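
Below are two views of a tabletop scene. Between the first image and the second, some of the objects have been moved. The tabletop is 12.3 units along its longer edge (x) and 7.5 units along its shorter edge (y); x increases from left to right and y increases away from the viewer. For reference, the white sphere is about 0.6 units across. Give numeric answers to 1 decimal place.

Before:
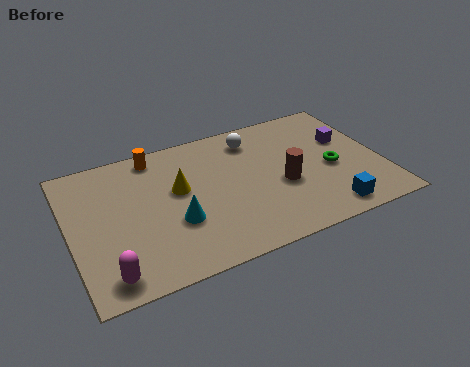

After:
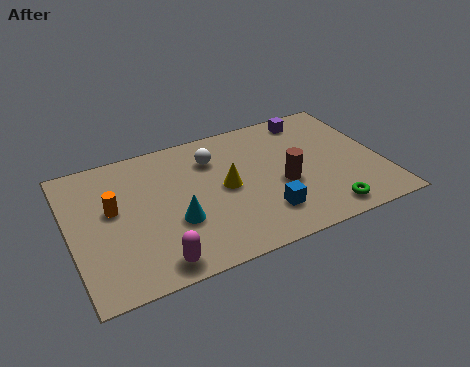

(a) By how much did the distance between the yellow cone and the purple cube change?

-2.1

Before: roughly 6.8 units apart; after: 4.7. That's 2.1 units closer together.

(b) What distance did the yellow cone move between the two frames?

1.9

From (4.3, 4.4) to (6.1, 3.8), the yellow cone covered √(1.8² + 0.6²) ≈ 1.9 units.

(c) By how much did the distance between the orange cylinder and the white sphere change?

+0.4

The distance was about 3.9 in the first image and 4.3 in the second, so they moved 0.4 units further apart.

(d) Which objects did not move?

the brown cylinder and the cyan cone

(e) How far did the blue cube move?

2.5

From (9.8, 1.0) to (7.4, 1.8), the blue cube covered √(2.4² + 0.8²) ≈ 2.5 units.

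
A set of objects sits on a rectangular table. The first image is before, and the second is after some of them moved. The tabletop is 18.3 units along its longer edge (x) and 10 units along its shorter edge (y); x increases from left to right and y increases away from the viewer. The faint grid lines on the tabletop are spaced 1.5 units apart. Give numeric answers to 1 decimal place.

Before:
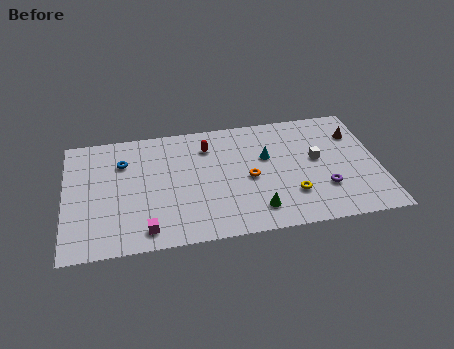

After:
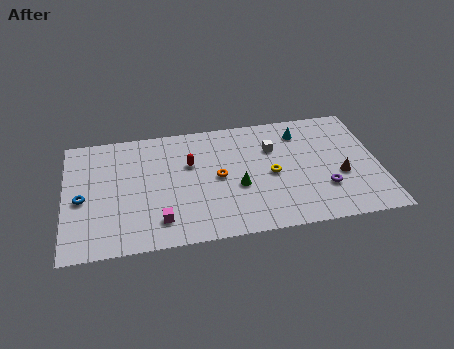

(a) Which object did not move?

the purple torus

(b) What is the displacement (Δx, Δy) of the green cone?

(-1.0, 2.1)

The green cone started near (11.0, 1.9) and ended near (10.0, 4.0).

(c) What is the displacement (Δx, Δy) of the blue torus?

(-2.4, -2.7)

The blue torus was at about (3.4, 7.2) and moved to about (1.0, 4.5).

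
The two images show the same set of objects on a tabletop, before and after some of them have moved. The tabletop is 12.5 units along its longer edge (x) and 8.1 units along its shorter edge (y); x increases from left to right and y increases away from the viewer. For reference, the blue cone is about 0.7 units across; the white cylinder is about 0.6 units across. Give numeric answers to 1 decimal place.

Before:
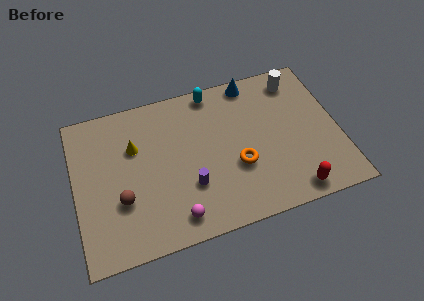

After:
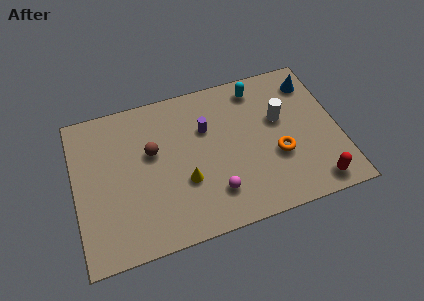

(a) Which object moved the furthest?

the yellow cone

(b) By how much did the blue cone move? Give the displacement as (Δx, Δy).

(2.8, -0.8)

The blue cone was at about (8.7, 7.3) and moved to about (11.5, 6.5).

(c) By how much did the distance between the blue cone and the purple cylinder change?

-0.5

The distance was about 5.8 in the first image and 5.3 in the second, so they moved 0.5 units closer together.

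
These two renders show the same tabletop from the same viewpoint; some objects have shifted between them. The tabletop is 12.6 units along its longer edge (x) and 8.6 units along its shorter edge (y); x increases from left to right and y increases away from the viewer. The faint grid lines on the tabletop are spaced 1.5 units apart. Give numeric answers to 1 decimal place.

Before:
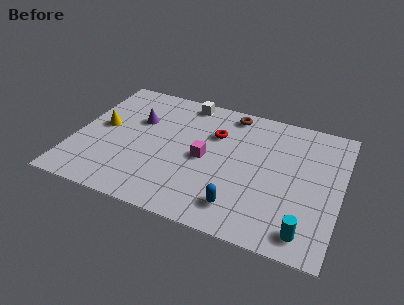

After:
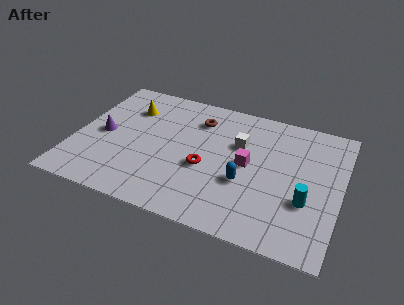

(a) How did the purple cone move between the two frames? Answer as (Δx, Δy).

(-1.5, -1.5)

The purple cone started near (2.8, 5.6) and ended near (1.3, 4.1).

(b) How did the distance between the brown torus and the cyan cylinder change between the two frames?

-1.0

They were about 7.6 units apart before and 6.6 after — 1.0 units closer together.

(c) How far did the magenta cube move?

2.0

The magenta cube was near (6.2, 4.1) before and (8.2, 4.4) after, so it travelled √(2.0² + 0.3²) ≈ 2.0 units.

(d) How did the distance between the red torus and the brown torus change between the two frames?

+1.4

They were about 1.8 units apart before and 3.2 after — 1.4 units further apart.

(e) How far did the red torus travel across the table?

2.4

The red torus was near (6.5, 5.9) before and (6.3, 3.5) after, so it travelled √(0.2² + 2.4²) ≈ 2.4 units.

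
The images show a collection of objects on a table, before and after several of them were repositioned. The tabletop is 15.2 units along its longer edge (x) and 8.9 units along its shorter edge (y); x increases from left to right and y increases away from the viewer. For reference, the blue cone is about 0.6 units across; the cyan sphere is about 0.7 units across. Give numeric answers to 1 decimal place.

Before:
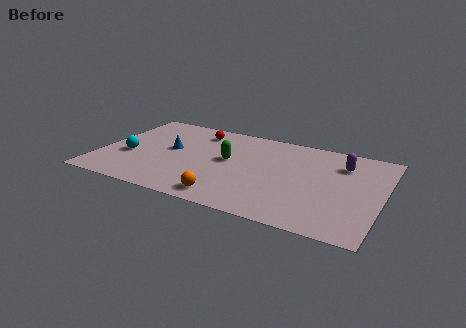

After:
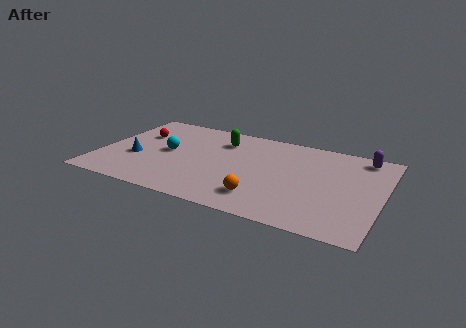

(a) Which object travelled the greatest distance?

the red sphere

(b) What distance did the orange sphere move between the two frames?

1.9

The orange sphere was near (7.3, 1.2) before and (9.1, 1.9) after, so it travelled √(1.8² + 0.7²) ≈ 1.9 units.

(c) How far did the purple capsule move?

1.5

The purple capsule was near (12.9, 6.7) before and (13.9, 7.8) after, so it travelled √(1.0² + 1.1²) ≈ 1.5 units.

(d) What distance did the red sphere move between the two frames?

3.4

The red sphere moved from about (4.9, 7.3) to (1.8, 5.9), a distance of √(3.1² + 1.4²) ≈ 3.4.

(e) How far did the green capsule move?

2.0

The green capsule was near (6.9, 4.9) before and (6.3, 6.8) after, so it travelled √(0.6² + 1.9²) ≈ 2.0 units.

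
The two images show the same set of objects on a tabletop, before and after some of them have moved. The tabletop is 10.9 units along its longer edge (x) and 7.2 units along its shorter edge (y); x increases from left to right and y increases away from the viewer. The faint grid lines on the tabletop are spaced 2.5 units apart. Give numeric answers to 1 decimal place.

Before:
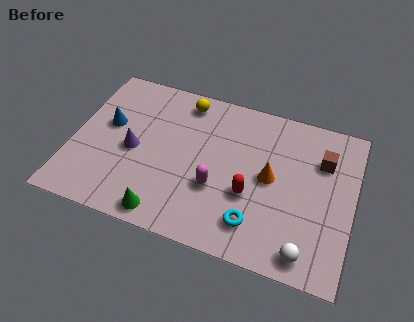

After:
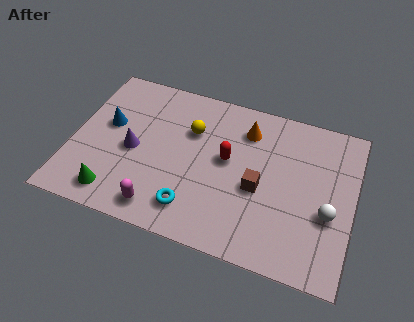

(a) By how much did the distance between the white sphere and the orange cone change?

+1.2

The distance was about 3.2 in the first image and 4.4 in the second, so they moved 1.2 units further apart.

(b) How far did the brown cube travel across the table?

3.0

The brown cube was near (9.6, 5.1) before and (7.3, 3.1) after, so it travelled √(2.3² + 2.0²) ≈ 3.0 units.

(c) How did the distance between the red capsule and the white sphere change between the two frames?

+1.3

They were about 2.9 units apart before and 4.2 after — 1.3 units further apart.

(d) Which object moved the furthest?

the brown cube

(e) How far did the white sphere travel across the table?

2.0

The white sphere was near (9.3, 0.9) before and (10.0, 2.8) after, so it travelled √(0.7² + 1.9²) ≈ 2.0 units.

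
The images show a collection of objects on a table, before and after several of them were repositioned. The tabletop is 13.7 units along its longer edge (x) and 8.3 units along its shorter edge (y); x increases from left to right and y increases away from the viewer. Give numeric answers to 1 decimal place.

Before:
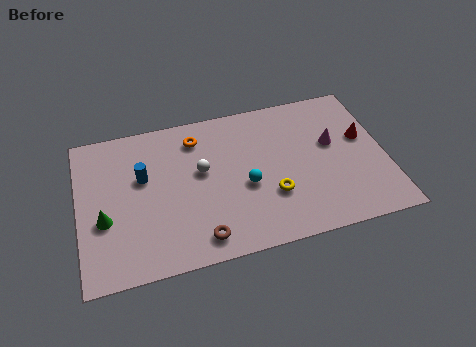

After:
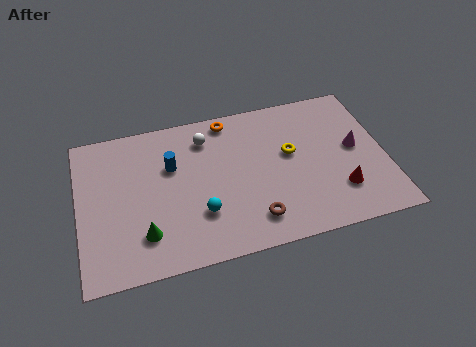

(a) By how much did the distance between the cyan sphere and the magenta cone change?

+3.1

Before: roughly 4.2 units apart; after: 7.3. That's 3.1 units further apart.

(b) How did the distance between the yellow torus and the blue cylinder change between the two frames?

-0.8

The distance was about 6.1 in the first image and 5.3 in the second, so they moved 0.8 units closer together.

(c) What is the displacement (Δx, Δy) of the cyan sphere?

(-2.1, -1.0)

The cyan sphere was at about (7.4, 3.5) and moved to about (5.3, 2.5).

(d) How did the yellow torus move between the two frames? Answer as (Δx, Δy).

(1.0, 2.1)

The yellow torus started near (8.5, 2.7) and ended near (9.5, 4.8).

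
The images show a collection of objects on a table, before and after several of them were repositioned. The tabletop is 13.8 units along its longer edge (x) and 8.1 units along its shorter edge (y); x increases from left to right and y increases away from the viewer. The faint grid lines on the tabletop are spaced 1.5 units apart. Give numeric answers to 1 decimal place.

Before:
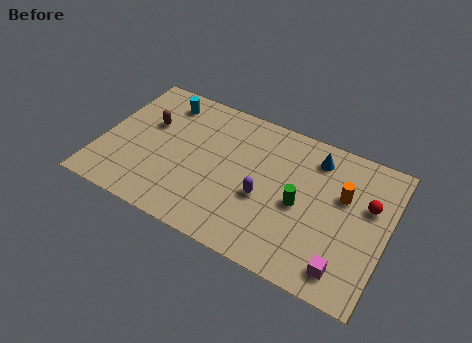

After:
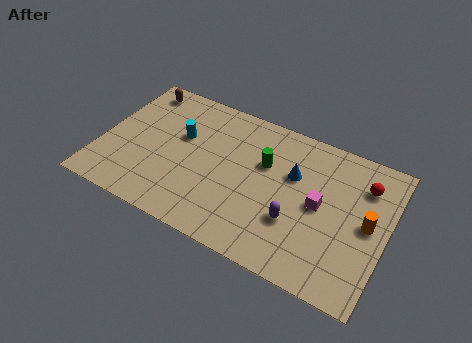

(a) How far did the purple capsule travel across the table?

1.7

The purple capsule was near (8.0, 3.3) before and (9.6, 2.7) after, so it travelled √(1.6² + 0.6²) ≈ 1.7 units.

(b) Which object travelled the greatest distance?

the magenta cube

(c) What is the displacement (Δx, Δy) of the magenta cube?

(-1.5, 2.8)

The magenta cube started near (12.1, 1.3) and ended near (10.6, 4.1).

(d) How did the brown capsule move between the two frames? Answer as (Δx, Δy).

(-0.8, 1.9)

The brown capsule was at about (2.1, 5.1) and moved to about (1.3, 7.0).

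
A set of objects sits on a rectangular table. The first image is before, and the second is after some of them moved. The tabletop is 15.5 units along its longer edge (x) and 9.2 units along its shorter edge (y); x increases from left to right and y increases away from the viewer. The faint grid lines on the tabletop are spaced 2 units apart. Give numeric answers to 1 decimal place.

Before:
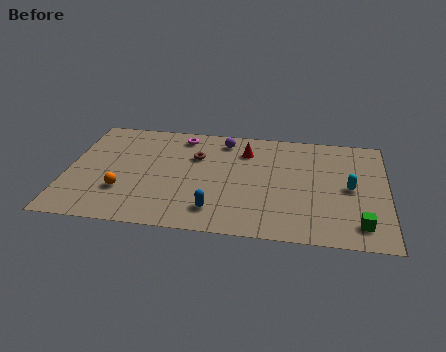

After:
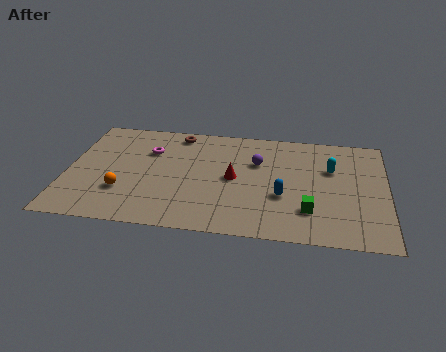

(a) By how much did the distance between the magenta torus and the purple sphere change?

+3.2

They were about 2.1 units apart before and 5.3 after — 3.2 units further apart.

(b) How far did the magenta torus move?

2.1

The magenta torus was near (5.4, 7.9) before and (3.9, 6.4) after, so it travelled √(1.5² + 1.5²) ≈ 2.1 units.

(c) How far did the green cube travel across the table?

2.5

The green cube moved from about (14.2, 1.6) to (11.8, 2.4), a distance of √(2.4² + 0.8²) ≈ 2.5.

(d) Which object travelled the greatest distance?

the blue capsule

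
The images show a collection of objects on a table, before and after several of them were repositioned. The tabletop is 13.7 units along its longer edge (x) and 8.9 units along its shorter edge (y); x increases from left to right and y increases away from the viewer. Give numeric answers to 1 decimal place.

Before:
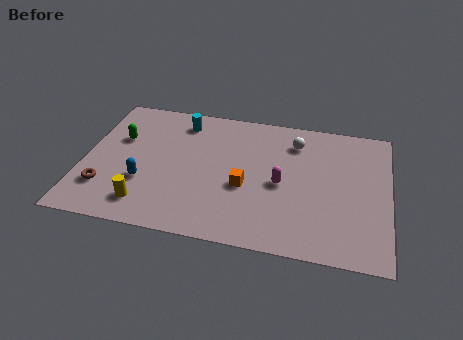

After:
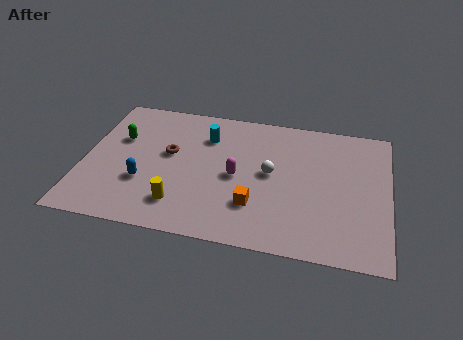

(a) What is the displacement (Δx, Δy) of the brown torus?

(2.7, 2.8)

The brown torus started near (1.1, 2.3) and ended near (3.8, 5.1).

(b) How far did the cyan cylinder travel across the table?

1.4

The cyan cylinder moved from about (4.2, 7.4) to (5.4, 6.6), a distance of √(1.2² + 0.8²) ≈ 1.4.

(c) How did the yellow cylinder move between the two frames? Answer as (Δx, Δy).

(1.5, 0.3)

The yellow cylinder started near (3.0, 1.6) and ended near (4.5, 1.9).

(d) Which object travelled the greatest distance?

the brown torus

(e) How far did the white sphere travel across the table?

2.5

The white sphere moved from about (9.4, 7.0) to (8.4, 4.7), a distance of √(1.0² + 2.3²) ≈ 2.5.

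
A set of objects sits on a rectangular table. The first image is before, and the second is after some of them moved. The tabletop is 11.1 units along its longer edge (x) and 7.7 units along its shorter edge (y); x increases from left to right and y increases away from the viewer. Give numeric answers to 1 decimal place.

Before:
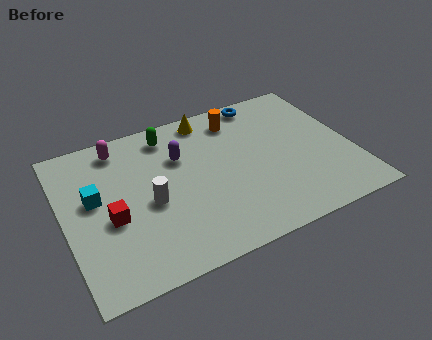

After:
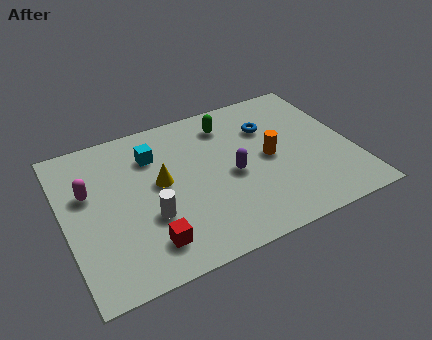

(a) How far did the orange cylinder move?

2.7

The orange cylinder moved from about (7.0, 6.3) to (7.9, 3.8), a distance of √(0.9² + 2.5²) ≈ 2.7.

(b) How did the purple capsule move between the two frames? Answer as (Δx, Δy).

(1.8, -1.7)

The purple capsule was at about (4.6, 5.2) and moved to about (6.4, 3.5).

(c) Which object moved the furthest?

the yellow cone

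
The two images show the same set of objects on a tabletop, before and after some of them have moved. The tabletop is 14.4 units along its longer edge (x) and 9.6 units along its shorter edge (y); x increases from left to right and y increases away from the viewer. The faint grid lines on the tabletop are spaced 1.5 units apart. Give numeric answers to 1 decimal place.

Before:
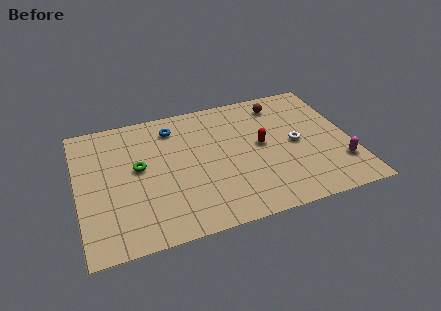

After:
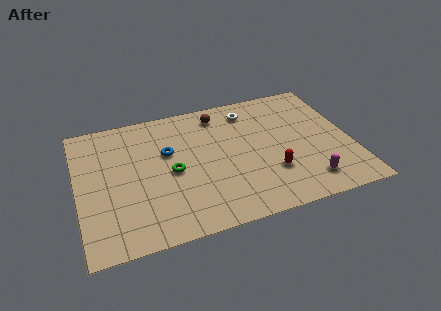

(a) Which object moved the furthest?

the white torus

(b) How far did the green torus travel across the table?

1.9

The green torus was near (3.2, 5.3) before and (4.9, 4.5) after, so it travelled √(1.7² + 0.8²) ≈ 1.9 units.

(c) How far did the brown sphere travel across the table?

3.3

The brown sphere was near (11.0, 8.0) before and (7.7, 8.1) after, so it travelled √(3.3² + 0.1²) ≈ 3.3 units.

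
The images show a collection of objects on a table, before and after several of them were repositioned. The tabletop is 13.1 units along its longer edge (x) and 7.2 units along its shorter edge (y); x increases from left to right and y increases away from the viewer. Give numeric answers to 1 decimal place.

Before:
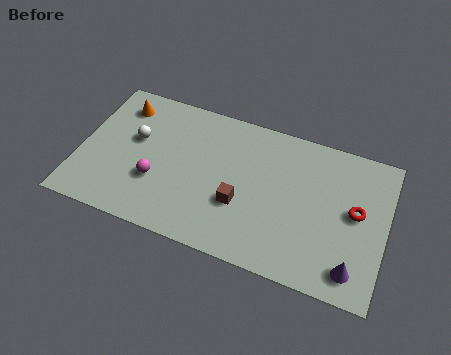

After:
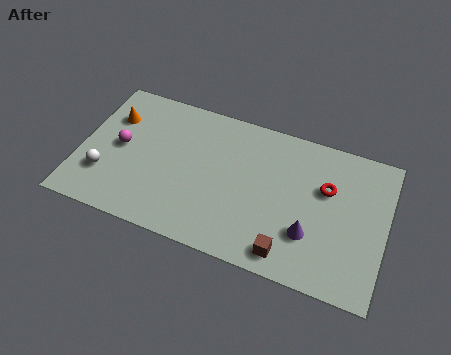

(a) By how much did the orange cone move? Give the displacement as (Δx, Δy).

(-0.3, -0.7)

From the two frames, the orange cone sits at roughly (1.5, 5.8) before and (1.2, 5.1) after.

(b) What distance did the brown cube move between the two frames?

2.7

The brown cube was near (7.0, 2.6) before and (9.2, 1.0) after, so it travelled √(2.2² + 1.6²) ≈ 2.7 units.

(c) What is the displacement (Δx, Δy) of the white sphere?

(-1.1, -2.2)

From the two frames, the white sphere sits at roughly (2.3, 4.3) before and (1.2, 2.1) after.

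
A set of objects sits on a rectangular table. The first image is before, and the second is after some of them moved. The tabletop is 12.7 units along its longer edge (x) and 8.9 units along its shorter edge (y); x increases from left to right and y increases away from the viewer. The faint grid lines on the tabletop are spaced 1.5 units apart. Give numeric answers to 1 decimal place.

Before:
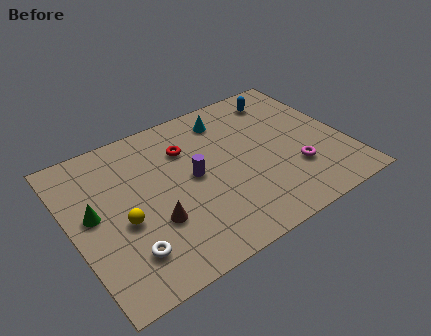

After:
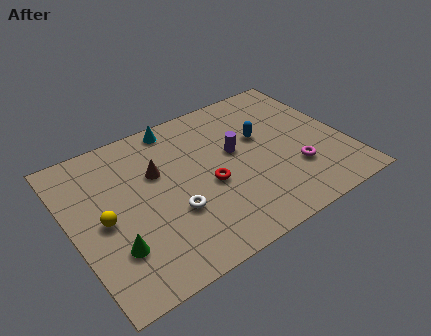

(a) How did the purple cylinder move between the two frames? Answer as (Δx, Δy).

(2.1, 0.5)

From the two frames, the purple cylinder sits at roughly (5.6, 4.6) before and (7.7, 5.1) after.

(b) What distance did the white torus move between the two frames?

2.5

The white torus moved from about (2.1, 2.0) to (4.4, 3.1), a distance of √(2.3² + 1.1²) ≈ 2.5.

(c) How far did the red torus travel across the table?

2.7

The red torus moved from about (5.6, 6.4) to (6.2, 3.8), a distance of √(0.6² + 2.6²) ≈ 2.7.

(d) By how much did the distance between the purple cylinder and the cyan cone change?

+0.3

Before: roughly 3.4 units apart; after: 3.7. That's 0.3 units further apart.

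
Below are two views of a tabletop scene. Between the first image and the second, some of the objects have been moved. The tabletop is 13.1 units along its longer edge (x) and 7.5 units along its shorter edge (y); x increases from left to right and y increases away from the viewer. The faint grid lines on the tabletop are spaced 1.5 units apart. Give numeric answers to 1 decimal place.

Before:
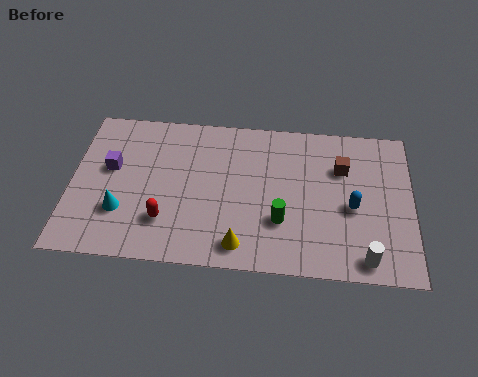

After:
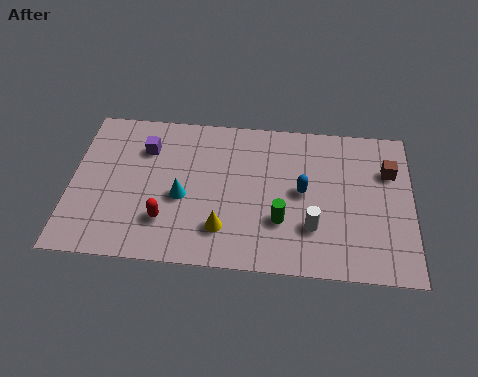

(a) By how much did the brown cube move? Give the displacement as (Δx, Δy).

(1.8, 0.0)

The brown cube started near (10.4, 5.2) and ended near (12.2, 5.2).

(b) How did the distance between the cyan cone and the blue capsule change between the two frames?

-4.2

They were about 8.9 units apart before and 4.7 after — 4.2 units closer together.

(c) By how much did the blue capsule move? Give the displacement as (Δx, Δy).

(-1.9, 0.6)

The blue capsule was at about (10.8, 3.3) and moved to about (8.9, 3.9).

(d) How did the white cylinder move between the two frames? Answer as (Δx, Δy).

(-2.0, 1.3)

From the two frames, the white cylinder sits at roughly (11.3, 0.9) before and (9.3, 2.2) after.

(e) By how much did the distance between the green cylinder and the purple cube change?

-0.8

The distance was about 6.9 in the first image and 6.1 in the second, so they moved 0.8 units closer together.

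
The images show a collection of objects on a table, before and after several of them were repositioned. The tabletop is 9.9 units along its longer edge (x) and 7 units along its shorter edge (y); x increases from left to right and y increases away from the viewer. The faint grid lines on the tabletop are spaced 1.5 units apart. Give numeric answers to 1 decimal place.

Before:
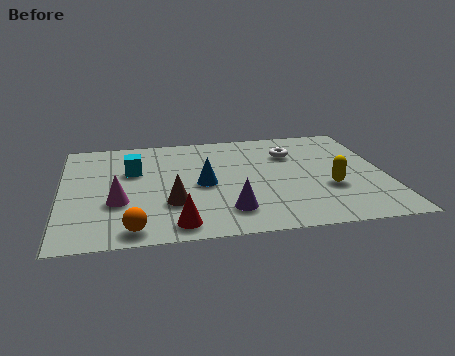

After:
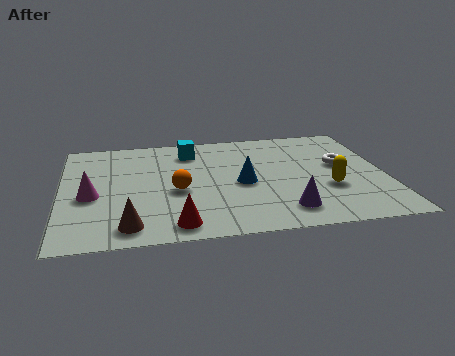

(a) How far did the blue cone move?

1.2

The blue cone moved from about (4.3, 3.3) to (5.5, 3.2), a distance of √(1.2² + 0.1²) ≈ 1.2.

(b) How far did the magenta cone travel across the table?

0.9

From (1.7, 2.5) to (0.9, 3.0), the magenta cone covered √(0.8² + 0.5²) ≈ 0.9 units.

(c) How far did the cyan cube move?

2.1

The cyan cube was near (2.2, 4.5) before and (4.0, 5.6) after, so it travelled √(1.8² + 1.1²) ≈ 2.1 units.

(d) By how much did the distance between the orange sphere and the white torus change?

-1.3

The distance was about 6.5 in the first image and 5.2 in the second, so they moved 1.3 units closer together.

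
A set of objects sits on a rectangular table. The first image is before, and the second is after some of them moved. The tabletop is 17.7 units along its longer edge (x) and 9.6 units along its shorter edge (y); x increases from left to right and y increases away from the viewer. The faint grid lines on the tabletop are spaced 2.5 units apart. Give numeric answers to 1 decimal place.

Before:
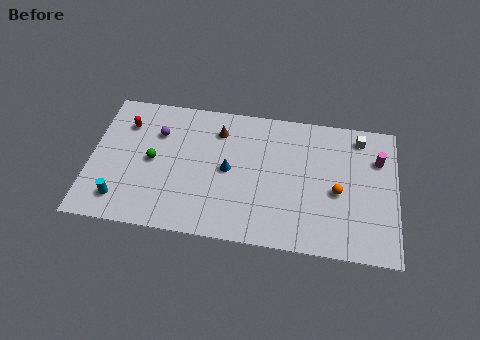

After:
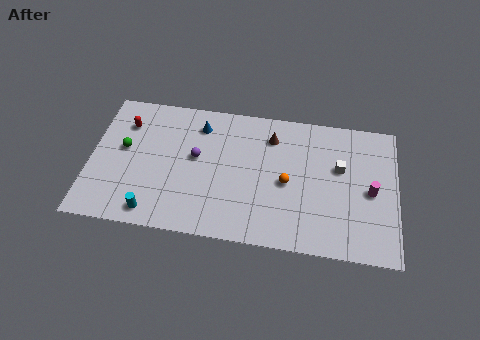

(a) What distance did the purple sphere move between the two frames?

2.7

From (3.8, 6.8) to (6.1, 5.4), the purple sphere covered √(2.3² + 1.4²) ≈ 2.7 units.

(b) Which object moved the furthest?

the blue cone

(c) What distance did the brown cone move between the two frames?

3.1

The brown cone was near (7.3, 7.5) before and (10.4, 7.5) after, so it travelled √(3.1² + 0.0²) ≈ 3.1 units.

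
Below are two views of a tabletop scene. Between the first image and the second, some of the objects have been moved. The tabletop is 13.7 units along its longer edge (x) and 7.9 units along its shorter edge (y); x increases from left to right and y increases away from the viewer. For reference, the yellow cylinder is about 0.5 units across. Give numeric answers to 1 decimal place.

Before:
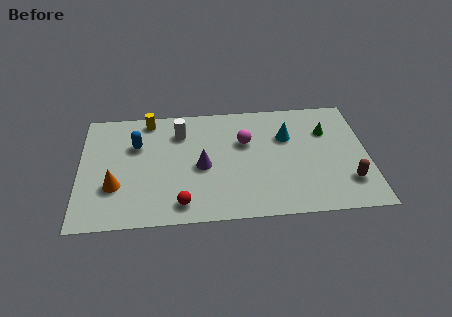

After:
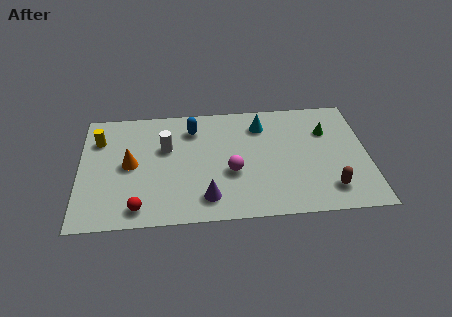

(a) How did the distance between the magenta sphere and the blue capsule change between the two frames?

-1.6

The distance was about 5.2 in the first image and 3.6 in the second, so they moved 1.6 units closer together.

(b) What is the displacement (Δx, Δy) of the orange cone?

(0.7, 1.4)

The orange cone was at about (1.7, 2.6) and moved to about (2.4, 4.0).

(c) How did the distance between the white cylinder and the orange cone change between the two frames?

-2.6

They were about 4.6 units apart before and 2.0 after — 2.6 units closer together.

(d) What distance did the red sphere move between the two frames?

2.0

The red sphere was near (4.8, 1.2) before and (2.8, 1.1) after, so it travelled √(2.0² + 0.1²) ≈ 2.0 units.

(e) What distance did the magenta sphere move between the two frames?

2.1

From (7.9, 5.1) to (7.2, 3.1), the magenta sphere covered √(0.7² + 2.0²) ≈ 2.1 units.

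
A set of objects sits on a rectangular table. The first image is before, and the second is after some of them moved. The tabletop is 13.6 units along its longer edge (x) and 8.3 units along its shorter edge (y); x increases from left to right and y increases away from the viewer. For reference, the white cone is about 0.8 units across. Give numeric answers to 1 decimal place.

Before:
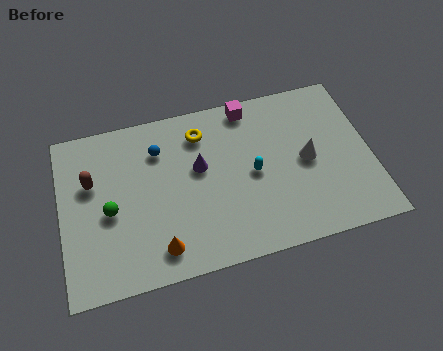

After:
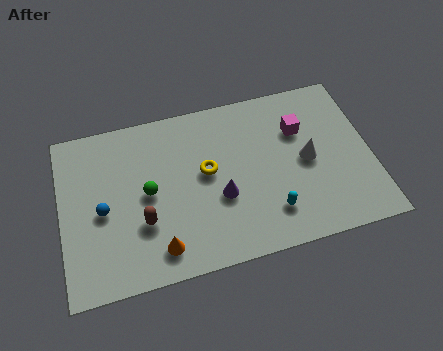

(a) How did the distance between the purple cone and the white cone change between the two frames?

-0.8

The distance was about 4.8 in the first image and 4.0 in the second, so they moved 0.8 units closer together.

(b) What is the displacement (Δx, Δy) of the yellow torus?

(0.1, -2.0)

The yellow torus was at about (6.3, 6.6) and moved to about (6.4, 4.6).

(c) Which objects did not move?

the orange cone and the white cone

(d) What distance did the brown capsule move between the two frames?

3.3

The brown capsule moved from about (1.4, 5.3) to (3.5, 2.8), a distance of √(2.1² + 2.5²) ≈ 3.3.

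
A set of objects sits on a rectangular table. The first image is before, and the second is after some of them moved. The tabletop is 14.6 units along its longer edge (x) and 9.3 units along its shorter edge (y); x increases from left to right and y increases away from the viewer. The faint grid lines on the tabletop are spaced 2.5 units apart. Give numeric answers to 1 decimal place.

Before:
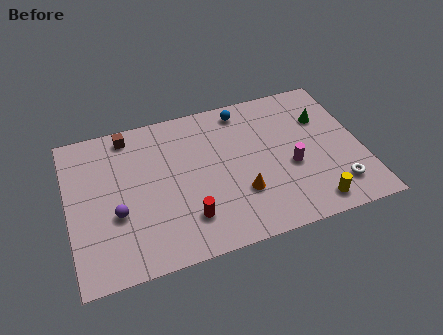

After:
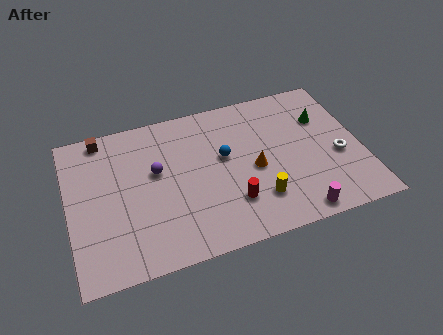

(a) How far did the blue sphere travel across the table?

3.0

From (9.0, 8.1) to (7.8, 5.4), the blue sphere covered √(1.2² + 2.7²) ≈ 3.0 units.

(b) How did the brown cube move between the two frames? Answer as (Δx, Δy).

(-1.3, 0.2)

The brown cube started near (3.2, 8.2) and ended near (1.9, 8.4).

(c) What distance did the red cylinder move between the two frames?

2.2

The red cylinder moved from about (5.7, 2.2) to (7.9, 2.5), a distance of √(2.2² + 0.3²) ≈ 2.2.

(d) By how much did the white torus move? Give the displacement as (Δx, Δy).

(0.3, 1.9)

The white torus was at about (13.1, 1.9) and moved to about (13.4, 3.8).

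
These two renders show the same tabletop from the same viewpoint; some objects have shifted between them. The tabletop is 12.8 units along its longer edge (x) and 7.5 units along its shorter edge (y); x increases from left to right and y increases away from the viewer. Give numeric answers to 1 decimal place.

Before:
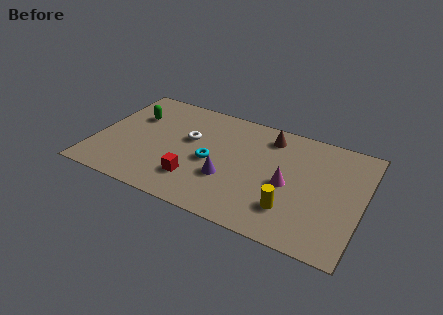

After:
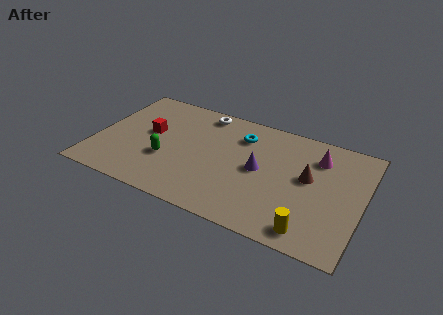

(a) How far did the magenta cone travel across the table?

2.6

The magenta cone was near (9.3, 3.4) before and (10.5, 5.7) after, so it travelled √(1.2² + 2.3²) ≈ 2.6 units.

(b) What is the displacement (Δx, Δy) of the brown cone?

(2.1, -2.0)

The brown cone was at about (8.1, 6.2) and moved to about (10.2, 4.2).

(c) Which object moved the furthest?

the red cube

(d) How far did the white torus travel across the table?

2.1

The white torus moved from about (4.4, 4.5) to (4.8, 6.6), a distance of √(0.4² + 2.1²) ≈ 2.1.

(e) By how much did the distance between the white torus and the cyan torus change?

+0.6

Before: roughly 1.6 units apart; after: 2.2. That's 0.6 units further apart.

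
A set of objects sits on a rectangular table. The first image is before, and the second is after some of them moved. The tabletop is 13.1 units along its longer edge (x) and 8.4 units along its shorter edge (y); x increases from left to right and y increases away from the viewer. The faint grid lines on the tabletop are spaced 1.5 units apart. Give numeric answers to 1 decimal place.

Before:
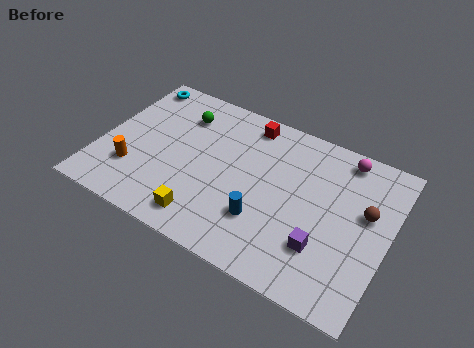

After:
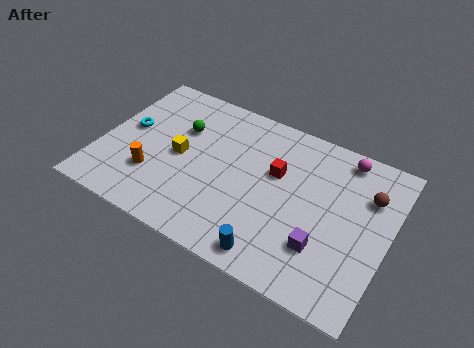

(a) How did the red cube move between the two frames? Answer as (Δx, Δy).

(1.6, -2.1)

The red cube started near (6.3, 7.3) and ended near (7.9, 5.2).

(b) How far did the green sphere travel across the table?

0.8

From (3.3, 6.4) to (3.4, 5.6), the green sphere covered √(0.1² + 0.8²) ≈ 0.8 units.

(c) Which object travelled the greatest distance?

the yellow cube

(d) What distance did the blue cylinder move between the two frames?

1.7

From (7.7, 2.5) to (8.4, 1.0), the blue cylinder covered √(0.7² + 1.5²) ≈ 1.7 units.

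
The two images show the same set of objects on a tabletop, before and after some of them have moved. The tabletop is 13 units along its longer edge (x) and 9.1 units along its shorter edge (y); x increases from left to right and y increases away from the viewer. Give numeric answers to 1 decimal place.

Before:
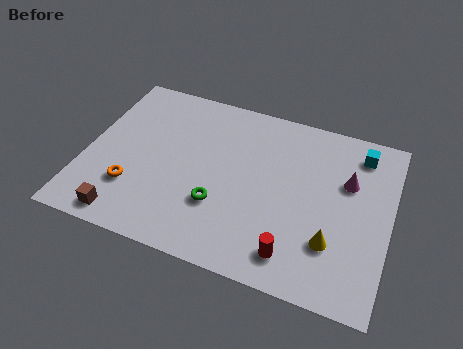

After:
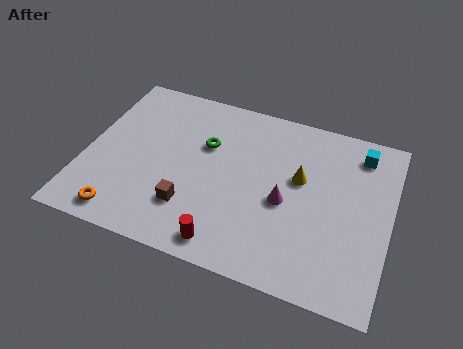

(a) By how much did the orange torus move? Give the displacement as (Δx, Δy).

(-0.2, -1.5)

From the two frames, the orange torus sits at roughly (2.2, 2.6) before and (2.0, 1.1) after.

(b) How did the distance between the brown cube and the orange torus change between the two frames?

+1.4

They were about 1.6 units apart before and 3.0 after — 1.4 units further apart.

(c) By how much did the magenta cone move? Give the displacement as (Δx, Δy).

(-2.5, -1.9)

From the two frames, the magenta cone sits at roughly (11.1, 5.9) before and (8.6, 4.0) after.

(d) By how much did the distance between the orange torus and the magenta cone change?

-2.3

Before: roughly 9.5 units apart; after: 7.2. That's 2.3 units closer together.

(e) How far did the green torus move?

3.1

The green torus moved from about (5.9, 2.9) to (5.0, 5.9), a distance of √(0.9² + 3.0²) ≈ 3.1.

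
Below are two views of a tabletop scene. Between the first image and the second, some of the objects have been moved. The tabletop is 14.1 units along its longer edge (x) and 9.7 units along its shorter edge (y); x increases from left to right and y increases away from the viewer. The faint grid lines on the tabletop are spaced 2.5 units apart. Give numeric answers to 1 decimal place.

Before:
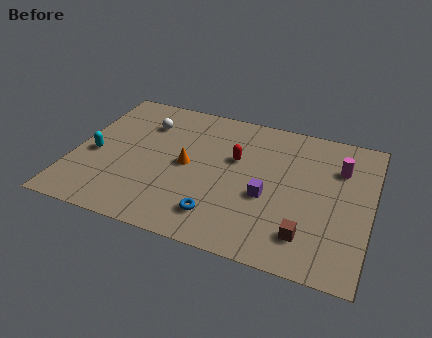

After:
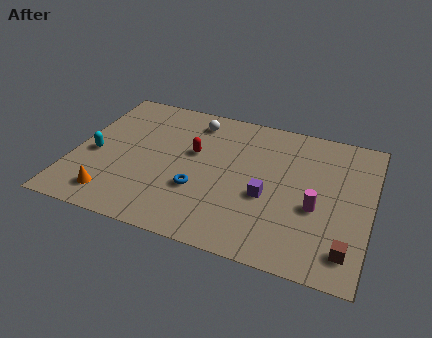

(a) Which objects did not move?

the cyan capsule and the purple cube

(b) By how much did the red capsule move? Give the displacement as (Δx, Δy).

(-2.0, -0.2)

From the two frames, the red capsule sits at roughly (7.6, 6.0) before and (5.6, 5.8) after.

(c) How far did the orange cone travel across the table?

4.5

The orange cone was near (5.4, 4.8) before and (2.2, 1.6) after, so it travelled √(3.2² + 3.2²) ≈ 4.5 units.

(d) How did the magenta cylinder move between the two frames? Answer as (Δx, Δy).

(-0.9, -3.0)

The magenta cylinder started near (12.5, 6.9) and ended near (11.6, 3.9).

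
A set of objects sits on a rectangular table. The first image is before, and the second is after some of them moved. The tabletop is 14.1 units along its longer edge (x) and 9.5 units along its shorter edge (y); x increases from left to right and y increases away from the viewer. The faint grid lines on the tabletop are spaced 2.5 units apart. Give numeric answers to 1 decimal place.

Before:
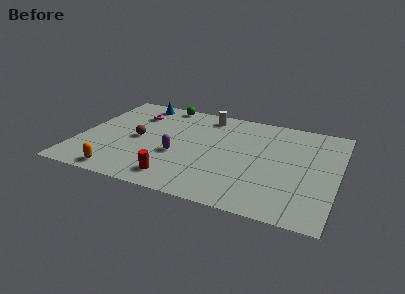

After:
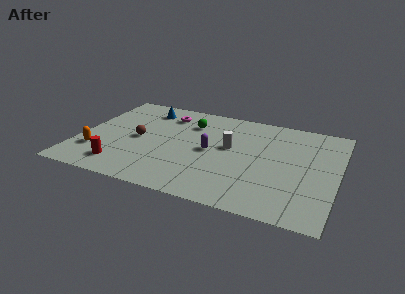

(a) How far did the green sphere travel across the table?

2.3

The green sphere moved from about (4.1, 8.7) to (5.8, 7.1), a distance of √(1.7² + 1.6²) ≈ 2.3.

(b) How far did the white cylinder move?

3.2

From (6.6, 8.2) to (8.2, 5.4), the white cylinder covered √(1.6² + 2.8²) ≈ 3.2 units.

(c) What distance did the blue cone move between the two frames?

0.8

The blue cone moved from about (2.7, 8.4) to (3.2, 7.8), a distance of √(0.5² + 0.6²) ≈ 0.8.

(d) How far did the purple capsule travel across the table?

2.0

The purple capsule was near (5.5, 3.7) before and (7.2, 4.7) after, so it travelled √(1.7² + 1.0²) ≈ 2.0 units.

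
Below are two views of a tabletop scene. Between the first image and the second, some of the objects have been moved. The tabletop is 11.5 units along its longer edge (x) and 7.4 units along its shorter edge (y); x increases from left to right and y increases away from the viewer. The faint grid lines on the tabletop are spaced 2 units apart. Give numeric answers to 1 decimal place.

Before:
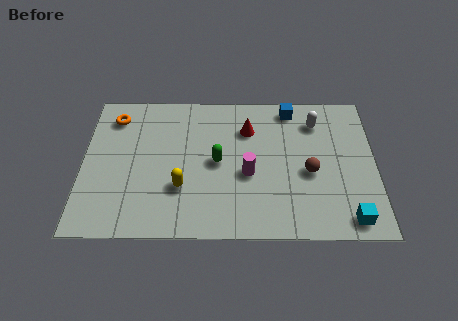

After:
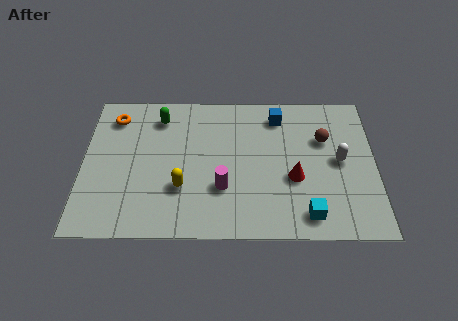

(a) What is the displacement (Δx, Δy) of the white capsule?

(0.9, -2.0)

The white capsule was at about (9.2, 5.8) and moved to about (10.1, 3.8).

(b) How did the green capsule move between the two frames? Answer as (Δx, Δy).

(-2.3, 2.3)

The green capsule was at about (5.3, 3.7) and moved to about (3.0, 6.0).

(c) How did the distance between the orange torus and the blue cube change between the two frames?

-0.5

Before: roughly 7.0 units apart; after: 6.5. That's 0.5 units closer together.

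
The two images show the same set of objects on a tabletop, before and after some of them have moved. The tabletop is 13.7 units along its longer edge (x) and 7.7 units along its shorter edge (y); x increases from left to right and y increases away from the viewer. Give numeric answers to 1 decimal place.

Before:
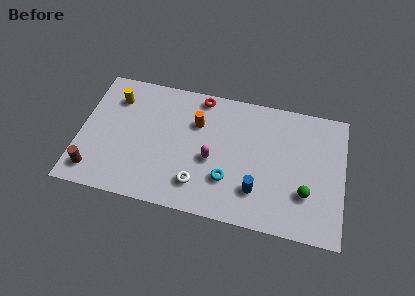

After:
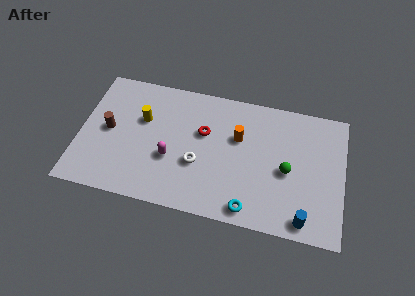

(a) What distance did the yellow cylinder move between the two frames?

1.8

The yellow cylinder was near (1.7, 5.9) before and (3.2, 4.9) after, so it travelled √(1.5² + 1.0²) ≈ 1.8 units.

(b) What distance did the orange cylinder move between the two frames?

2.2

The orange cylinder was near (6.0, 5.3) before and (8.2, 4.9) after, so it travelled √(2.2² + 0.4²) ≈ 2.2 units.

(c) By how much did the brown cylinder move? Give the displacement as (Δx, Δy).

(0.6, 2.6)

From the two frames, the brown cylinder sits at roughly (0.9, 1.3) before and (1.5, 3.9) after.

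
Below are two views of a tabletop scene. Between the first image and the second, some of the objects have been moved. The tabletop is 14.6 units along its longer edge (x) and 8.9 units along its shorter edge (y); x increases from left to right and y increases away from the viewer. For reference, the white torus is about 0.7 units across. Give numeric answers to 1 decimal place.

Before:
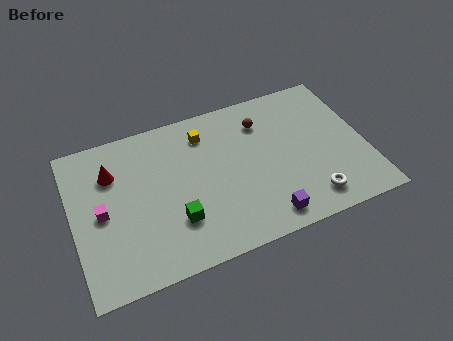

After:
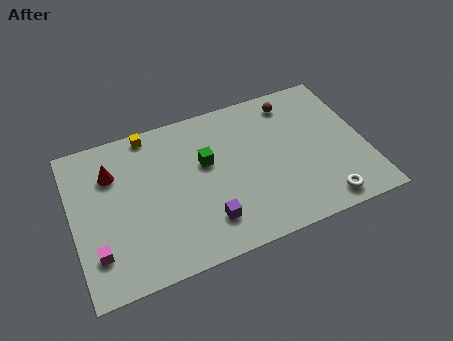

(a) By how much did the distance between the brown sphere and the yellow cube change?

+4.3

Before: roughly 2.9 units apart; after: 7.2. That's 4.3 units further apart.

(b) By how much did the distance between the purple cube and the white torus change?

+3.5

The distance was about 2.3 in the first image and 5.8 in the second, so they moved 3.5 units further apart.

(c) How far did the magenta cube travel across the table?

2.1

The magenta cube was near (1.4, 4.3) before and (1.0, 2.2) after, so it travelled √(0.4² + 2.1²) ≈ 2.1 units.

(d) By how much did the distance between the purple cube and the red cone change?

-2.6

They were about 8.8 units apart before and 6.2 after — 2.6 units closer together.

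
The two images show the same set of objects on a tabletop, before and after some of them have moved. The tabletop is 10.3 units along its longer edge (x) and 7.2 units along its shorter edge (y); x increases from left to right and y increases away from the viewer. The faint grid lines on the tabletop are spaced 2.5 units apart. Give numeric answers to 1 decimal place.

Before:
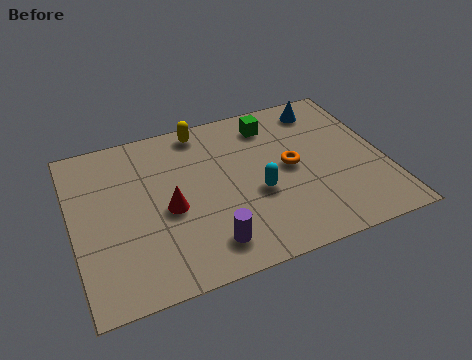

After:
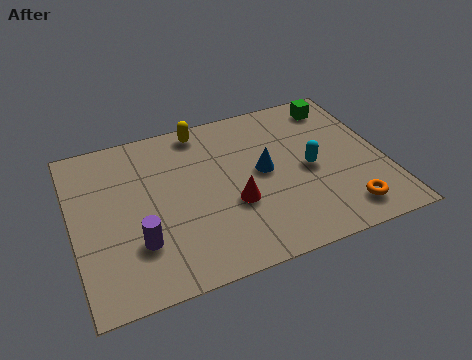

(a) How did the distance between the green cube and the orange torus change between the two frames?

+2.7

They were about 2.2 units apart before and 4.9 after — 2.7 units further apart.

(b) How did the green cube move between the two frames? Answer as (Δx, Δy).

(2.3, 0.2)

The green cube started near (6.8, 5.9) and ended near (9.1, 6.1).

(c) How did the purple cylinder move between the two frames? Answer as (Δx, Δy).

(-2.2, 0.8)

The purple cylinder was at about (4.2, 1.3) and moved to about (2.0, 2.1).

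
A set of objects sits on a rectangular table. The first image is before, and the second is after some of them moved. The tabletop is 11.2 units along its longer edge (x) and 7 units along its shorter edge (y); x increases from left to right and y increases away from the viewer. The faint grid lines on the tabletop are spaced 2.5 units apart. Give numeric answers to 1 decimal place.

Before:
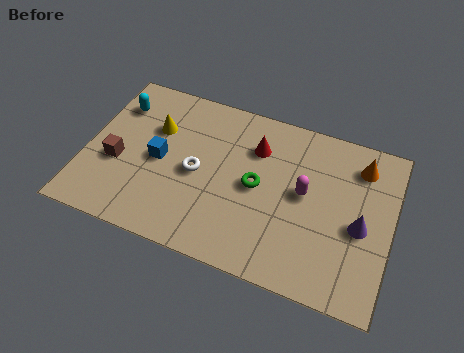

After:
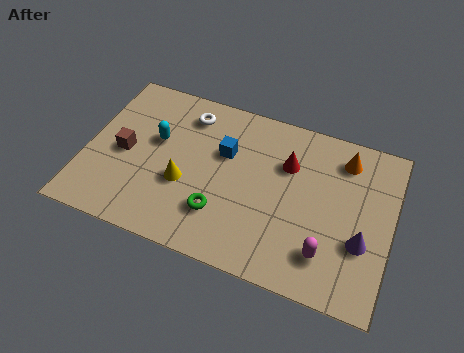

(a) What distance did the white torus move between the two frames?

2.5

The white torus moved from about (4.1, 3.3) to (3.5, 5.7), a distance of √(0.6² + 2.4²) ≈ 2.5.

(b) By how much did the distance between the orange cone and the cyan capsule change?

-2.0

The distance was about 9.0 in the first image and 7.0 in the second, so they moved 2.0 units closer together.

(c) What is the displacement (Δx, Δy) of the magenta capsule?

(1.0, -2.2)

The magenta capsule was at about (8.0, 3.8) and moved to about (9.0, 1.6).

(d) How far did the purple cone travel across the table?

0.6

The purple cone moved from about (10.1, 3.1) to (10.2, 2.5), a distance of √(0.1² + 0.6²) ≈ 0.6.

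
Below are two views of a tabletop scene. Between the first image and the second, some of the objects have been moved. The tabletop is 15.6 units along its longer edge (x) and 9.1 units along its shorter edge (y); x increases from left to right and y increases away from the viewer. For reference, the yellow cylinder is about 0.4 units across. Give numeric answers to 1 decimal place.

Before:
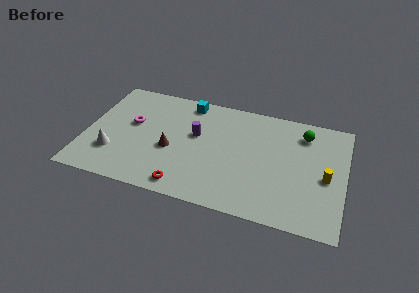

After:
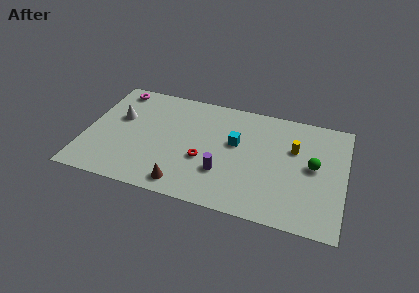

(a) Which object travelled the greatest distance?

the cyan cube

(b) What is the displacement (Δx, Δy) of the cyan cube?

(3.1, -2.6)

The cyan cube was at about (5.9, 8.0) and moved to about (9.0, 5.4).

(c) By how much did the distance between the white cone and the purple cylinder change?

+1.5

The distance was about 5.6 in the first image and 7.1 in the second, so they moved 1.5 units further apart.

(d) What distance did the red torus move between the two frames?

2.6

From (6.3, 1.1) to (7.2, 3.5), the red torus covered √(0.9² + 2.4²) ≈ 2.6 units.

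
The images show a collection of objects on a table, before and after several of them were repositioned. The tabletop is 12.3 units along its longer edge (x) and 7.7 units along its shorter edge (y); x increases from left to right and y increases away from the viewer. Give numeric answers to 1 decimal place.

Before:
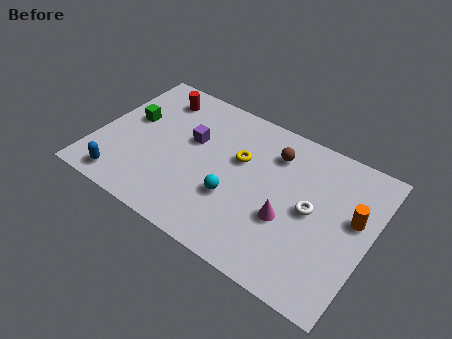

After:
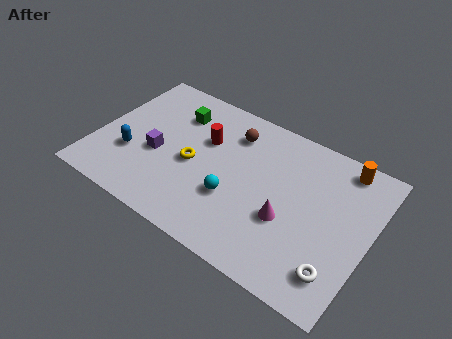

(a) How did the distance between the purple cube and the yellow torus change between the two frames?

-0.6

The distance was about 2.2 in the first image and 1.6 in the second, so they moved 0.6 units closer together.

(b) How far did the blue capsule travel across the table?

1.6

From (1.6, 1.0) to (1.7, 2.6), the blue capsule covered √(0.1² + 1.6²) ≈ 1.6 units.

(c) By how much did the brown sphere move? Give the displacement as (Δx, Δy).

(-1.9, 0.1)

The brown sphere started near (7.7, 5.9) and ended near (5.8, 6.0).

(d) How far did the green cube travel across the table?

2.3

The green cube moved from about (1.3, 4.5) to (3.2, 5.8), a distance of √(1.9² + 1.3²) ≈ 2.3.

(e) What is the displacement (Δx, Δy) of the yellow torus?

(-1.9, -1.3)

The yellow torus was at about (6.3, 4.8) and moved to about (4.4, 3.5).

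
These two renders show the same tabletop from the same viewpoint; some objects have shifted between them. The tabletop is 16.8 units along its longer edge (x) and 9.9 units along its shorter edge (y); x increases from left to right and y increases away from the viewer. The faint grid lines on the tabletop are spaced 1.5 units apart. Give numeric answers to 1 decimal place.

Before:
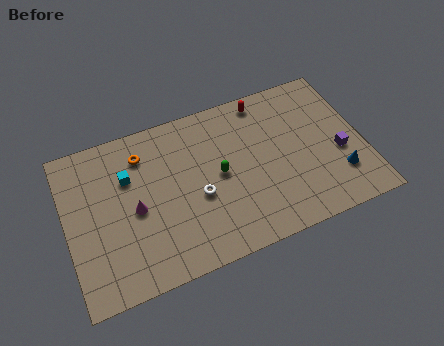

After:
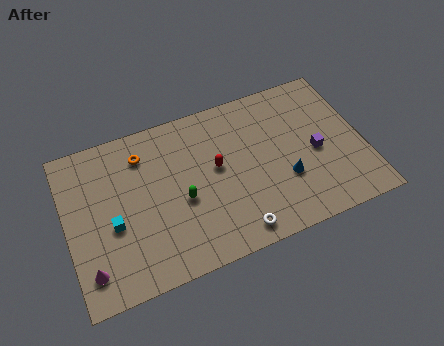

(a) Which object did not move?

the orange torus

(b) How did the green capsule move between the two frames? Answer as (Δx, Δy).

(-2.2, -0.8)

The green capsule was at about (8.6, 5.0) and moved to about (6.4, 4.2).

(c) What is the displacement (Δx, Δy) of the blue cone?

(-3.0, 0.8)

From the two frames, the blue cone sits at roughly (15.2, 2.6) before and (12.2, 3.4) after.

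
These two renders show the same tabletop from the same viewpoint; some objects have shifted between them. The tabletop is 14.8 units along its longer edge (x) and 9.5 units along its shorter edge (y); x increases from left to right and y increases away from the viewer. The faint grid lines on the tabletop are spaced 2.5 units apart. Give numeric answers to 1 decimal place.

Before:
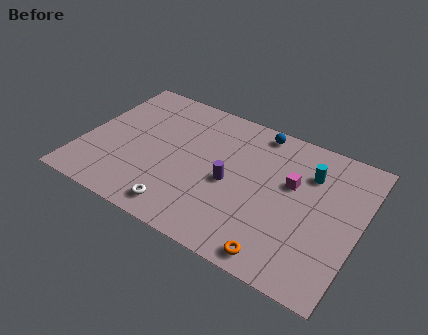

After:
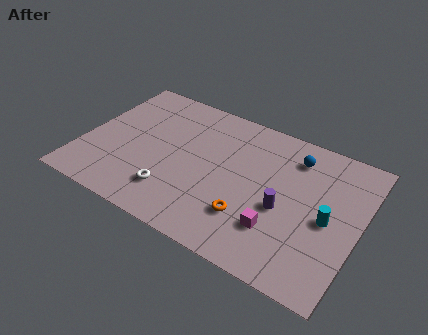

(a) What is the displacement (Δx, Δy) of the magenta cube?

(-0.3, -3.2)

The magenta cube was at about (11.1, 5.8) and moved to about (10.8, 2.6).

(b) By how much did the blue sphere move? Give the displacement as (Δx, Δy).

(2.1, -0.9)

The blue sphere started near (8.9, 8.5) and ended near (11.0, 7.6).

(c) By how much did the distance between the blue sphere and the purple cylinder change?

-0.7

Before: roughly 4.3 units apart; after: 3.6. That's 0.7 units closer together.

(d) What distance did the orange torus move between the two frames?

2.4

From (11.1, 1.0) to (9.3, 2.6), the orange torus covered √(1.8² + 1.6²) ≈ 2.4 units.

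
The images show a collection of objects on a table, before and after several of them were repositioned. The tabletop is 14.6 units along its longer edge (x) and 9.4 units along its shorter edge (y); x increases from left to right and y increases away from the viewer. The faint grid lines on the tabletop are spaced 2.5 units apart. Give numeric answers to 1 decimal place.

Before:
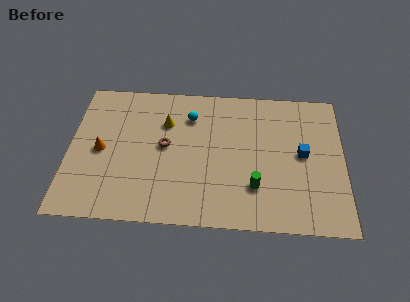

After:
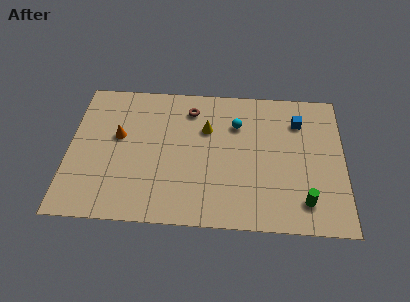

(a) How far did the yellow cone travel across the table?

2.2

The yellow cone moved from about (5.1, 6.6) to (7.3, 6.3), a distance of √(2.2² + 0.3²) ≈ 2.2.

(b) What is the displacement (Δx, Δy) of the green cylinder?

(2.6, -0.8)

From the two frames, the green cylinder sits at roughly (9.9, 2.6) before and (12.5, 1.8) after.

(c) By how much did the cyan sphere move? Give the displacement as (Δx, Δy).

(2.5, -0.4)

The cyan sphere started near (6.4, 7.1) and ended near (8.9, 6.7).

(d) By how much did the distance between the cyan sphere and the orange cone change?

+1.0

Before: roughly 5.4 units apart; after: 6.4. That's 1.0 units further apart.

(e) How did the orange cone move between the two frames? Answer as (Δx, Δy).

(0.9, 1.0)

The orange cone was at about (1.7, 4.5) and moved to about (2.6, 5.5).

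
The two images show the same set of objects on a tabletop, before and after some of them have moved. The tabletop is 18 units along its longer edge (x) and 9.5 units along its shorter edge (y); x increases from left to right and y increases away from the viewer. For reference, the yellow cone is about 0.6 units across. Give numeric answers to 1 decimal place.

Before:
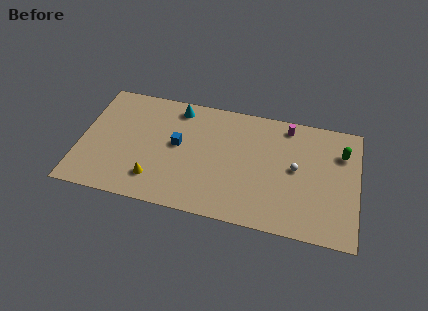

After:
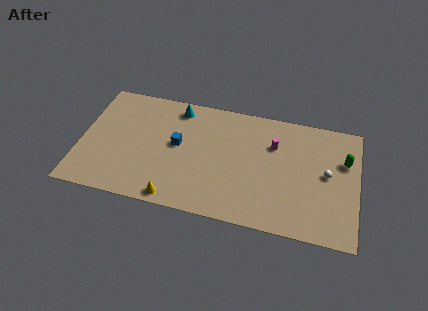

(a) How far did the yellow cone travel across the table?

1.8

The yellow cone was near (5.0, 2.1) before and (6.4, 0.9) after, so it travelled √(1.4² + 1.2²) ≈ 1.8 units.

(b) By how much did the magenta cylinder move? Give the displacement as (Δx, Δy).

(-0.8, -1.7)

The magenta cylinder started near (13.3, 8.3) and ended near (12.5, 6.6).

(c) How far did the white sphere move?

2.0

The white sphere was near (14.0, 5.0) before and (16.0, 5.0) after, so it travelled √(2.0² + 0.0²) ≈ 2.0 units.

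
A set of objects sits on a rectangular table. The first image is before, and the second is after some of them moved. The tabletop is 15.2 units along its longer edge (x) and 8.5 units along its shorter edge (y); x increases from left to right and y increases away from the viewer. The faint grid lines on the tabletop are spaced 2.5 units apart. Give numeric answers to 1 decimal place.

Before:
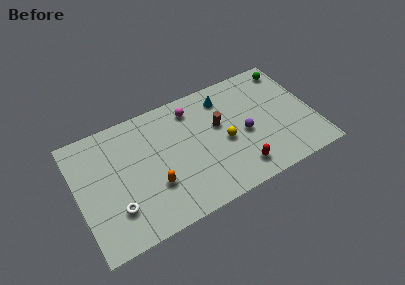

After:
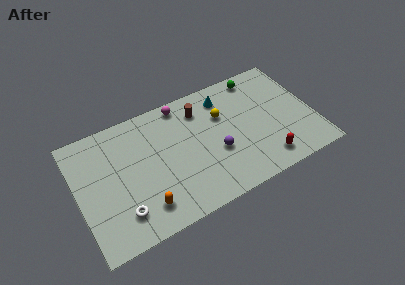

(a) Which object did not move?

the cyan cone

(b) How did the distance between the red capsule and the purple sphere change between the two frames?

+1.1

Before: roughly 2.4 units apart; after: 3.5. That's 1.1 units further apart.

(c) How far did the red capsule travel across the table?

1.7

The red capsule moved from about (10.0, 1.5) to (11.7, 1.4), a distance of √(1.7² + 0.1²) ≈ 1.7.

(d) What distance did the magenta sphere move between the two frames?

0.8

The magenta sphere was near (7.7, 7.0) before and (7.1, 7.6) after, so it travelled √(0.6² + 0.6²) ≈ 0.8 units.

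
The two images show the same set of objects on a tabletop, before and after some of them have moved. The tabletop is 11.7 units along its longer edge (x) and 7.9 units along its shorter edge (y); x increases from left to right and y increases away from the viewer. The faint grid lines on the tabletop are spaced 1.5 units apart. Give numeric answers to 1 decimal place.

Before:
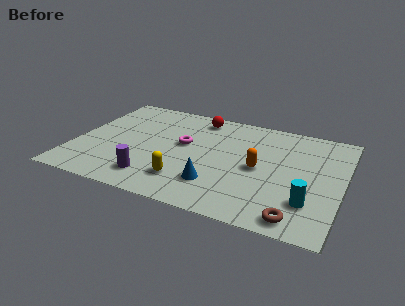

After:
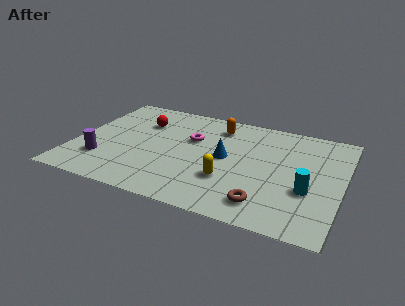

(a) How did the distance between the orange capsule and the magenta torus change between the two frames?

-1.8

They were about 3.5 units apart before and 1.7 after — 1.8 units closer together.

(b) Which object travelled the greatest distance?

the orange capsule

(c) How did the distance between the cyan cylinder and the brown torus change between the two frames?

+1.0

Before: roughly 1.3 units apart; after: 2.3. That's 1.0 units further apart.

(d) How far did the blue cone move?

2.1

From (6.4, 2.0) to (6.6, 4.1), the blue cone covered √(0.2² + 2.1²) ≈ 2.1 units.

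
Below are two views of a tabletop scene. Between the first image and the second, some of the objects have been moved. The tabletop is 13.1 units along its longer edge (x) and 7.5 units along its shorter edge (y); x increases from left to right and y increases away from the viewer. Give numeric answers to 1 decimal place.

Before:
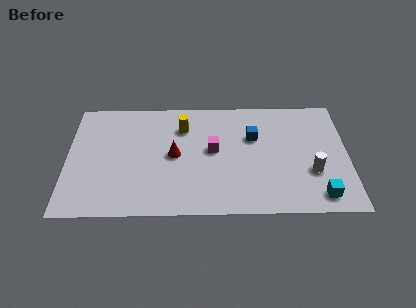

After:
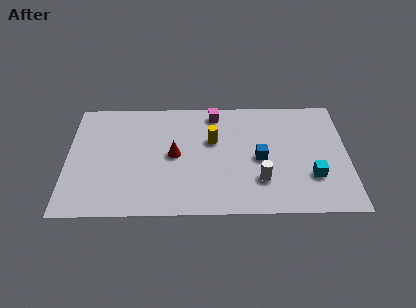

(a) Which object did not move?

the red cone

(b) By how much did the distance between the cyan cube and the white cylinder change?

+0.9

The distance was about 1.5 in the first image and 2.4 in the second, so they moved 0.9 units further apart.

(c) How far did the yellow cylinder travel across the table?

1.7

The yellow cylinder was near (5.4, 5.6) before and (6.8, 4.7) after, so it travelled √(1.4² + 0.9²) ≈ 1.7 units.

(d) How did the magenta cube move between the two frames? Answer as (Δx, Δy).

(0.1, 2.4)

The magenta cube was at about (6.8, 4.1) and moved to about (6.9, 6.5).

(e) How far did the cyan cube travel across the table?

1.2

The cyan cube was near (11.7, 1.1) before and (11.4, 2.3) after, so it travelled √(0.3² + 1.2²) ≈ 1.2 units.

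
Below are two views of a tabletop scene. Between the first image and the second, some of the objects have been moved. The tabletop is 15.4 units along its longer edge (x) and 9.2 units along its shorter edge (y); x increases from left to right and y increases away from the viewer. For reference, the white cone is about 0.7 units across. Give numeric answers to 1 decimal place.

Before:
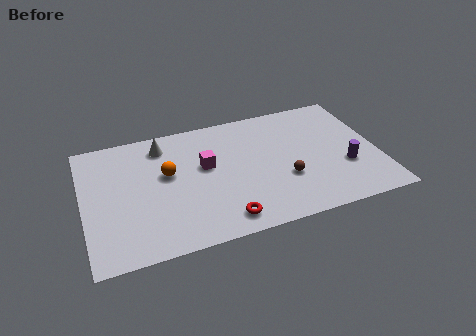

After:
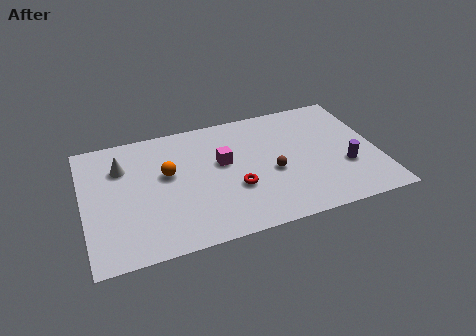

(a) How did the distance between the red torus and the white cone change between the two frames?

-0.3

The distance was about 6.9 in the first image and 6.6 in the second, so they moved 0.3 units closer together.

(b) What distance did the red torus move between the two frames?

2.2

The red torus was near (7.0, 1.3) before and (7.8, 3.3) after, so it travelled √(0.8² + 2.0²) ≈ 2.2 units.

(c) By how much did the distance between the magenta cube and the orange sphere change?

+0.9

Before: roughly 2.0 units apart; after: 2.9. That's 0.9 units further apart.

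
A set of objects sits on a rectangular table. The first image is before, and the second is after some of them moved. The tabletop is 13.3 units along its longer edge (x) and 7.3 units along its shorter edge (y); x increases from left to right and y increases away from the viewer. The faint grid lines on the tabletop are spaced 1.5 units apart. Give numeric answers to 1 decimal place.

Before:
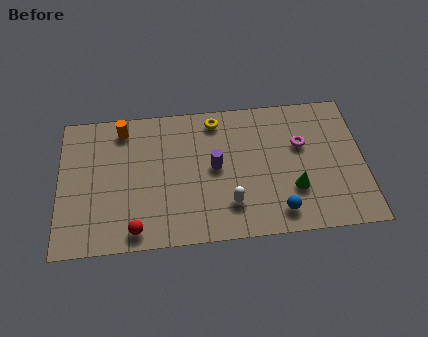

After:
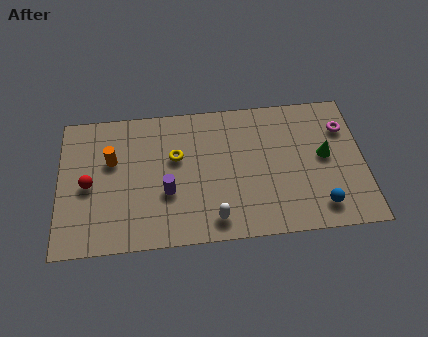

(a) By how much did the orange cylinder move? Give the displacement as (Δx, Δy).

(-0.5, -1.6)

The orange cylinder started near (2.8, 6.2) and ended near (2.3, 4.6).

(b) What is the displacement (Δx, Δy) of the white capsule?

(-0.7, -0.7)

The white capsule started near (7.4, 1.8) and ended near (6.7, 1.1).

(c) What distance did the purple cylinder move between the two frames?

2.4

The purple cylinder was near (6.8, 3.8) before and (4.7, 2.7) after, so it travelled √(2.1² + 1.1²) ≈ 2.4 units.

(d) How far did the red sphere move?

3.2

The red sphere was near (3.3, 0.9) before and (1.3, 3.4) after, so it travelled √(2.0² + 2.5²) ≈ 3.2 units.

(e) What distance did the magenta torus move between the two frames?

2.0

The magenta torus was near (10.6, 4.6) before and (12.5, 5.3) after, so it travelled √(1.9² + 0.7²) ≈ 2.0 units.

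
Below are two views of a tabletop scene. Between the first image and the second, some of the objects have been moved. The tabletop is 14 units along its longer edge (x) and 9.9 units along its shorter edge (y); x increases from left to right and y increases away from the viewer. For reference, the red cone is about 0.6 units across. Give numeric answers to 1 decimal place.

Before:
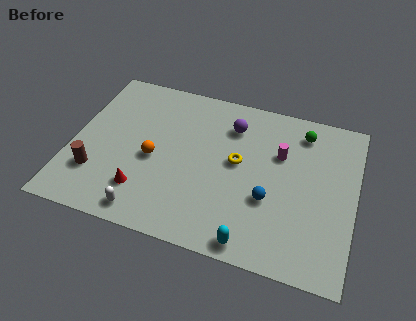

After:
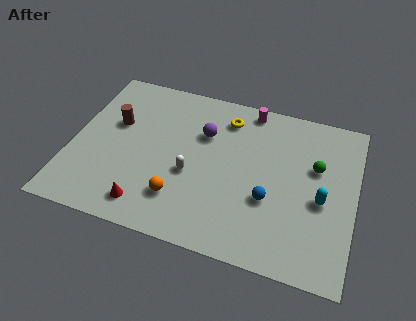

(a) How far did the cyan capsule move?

4.6

From (9.3, 0.9) to (12.4, 4.3), the cyan capsule covered √(3.1² + 3.4²) ≈ 4.6 units.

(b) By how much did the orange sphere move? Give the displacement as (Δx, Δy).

(1.5, -2.0)

The orange sphere was at about (4.1, 4.4) and moved to about (5.6, 2.4).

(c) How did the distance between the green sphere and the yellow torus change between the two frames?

+0.8

Before: roughly 4.1 units apart; after: 4.9. That's 0.8 units further apart.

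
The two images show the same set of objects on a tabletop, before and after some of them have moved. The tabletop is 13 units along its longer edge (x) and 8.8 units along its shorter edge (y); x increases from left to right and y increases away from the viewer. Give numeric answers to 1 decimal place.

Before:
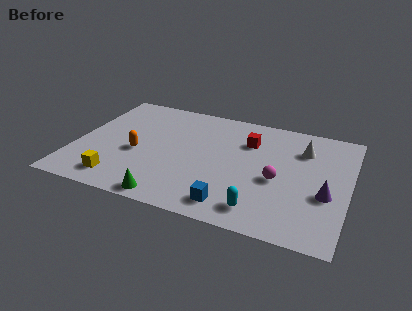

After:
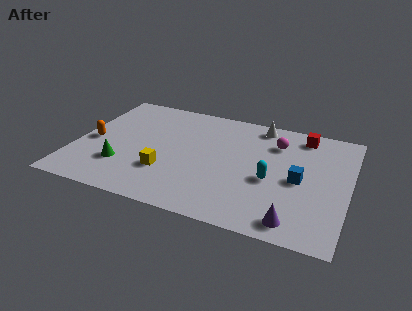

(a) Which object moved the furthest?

the blue cube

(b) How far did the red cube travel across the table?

2.8

The red cube was near (8.1, 6.3) before and (10.6, 7.6) after, so it travelled √(2.5² + 1.3²) ≈ 2.8 units.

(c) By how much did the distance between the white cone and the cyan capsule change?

-1.1

The distance was about 5.3 in the first image and 4.2 in the second, so they moved 1.1 units closer together.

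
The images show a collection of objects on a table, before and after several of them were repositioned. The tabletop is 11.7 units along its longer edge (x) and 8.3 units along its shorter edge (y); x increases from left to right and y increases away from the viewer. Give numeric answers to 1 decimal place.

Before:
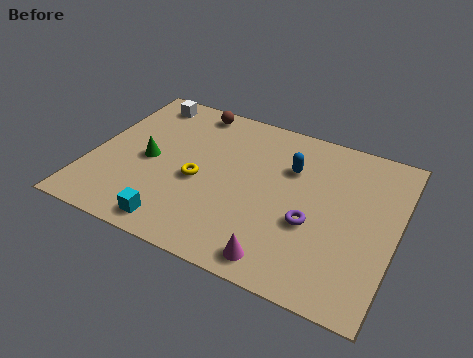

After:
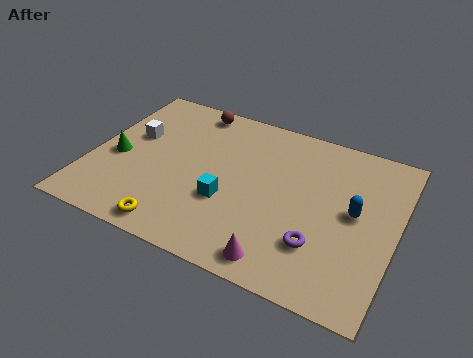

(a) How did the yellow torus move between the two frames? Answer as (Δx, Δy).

(-0.5, -2.7)

The yellow torus was at about (4.2, 3.6) and moved to about (3.7, 0.9).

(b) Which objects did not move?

the magenta cone and the brown sphere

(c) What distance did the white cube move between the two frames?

2.2

The white cube was near (1.5, 7.2) before and (1.4, 5.0) after, so it travelled √(0.1² + 2.2²) ≈ 2.2 units.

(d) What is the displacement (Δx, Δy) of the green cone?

(-1.2, -0.3)

From the two frames, the green cone sits at roughly (2.2, 3.9) before and (1.0, 3.6) after.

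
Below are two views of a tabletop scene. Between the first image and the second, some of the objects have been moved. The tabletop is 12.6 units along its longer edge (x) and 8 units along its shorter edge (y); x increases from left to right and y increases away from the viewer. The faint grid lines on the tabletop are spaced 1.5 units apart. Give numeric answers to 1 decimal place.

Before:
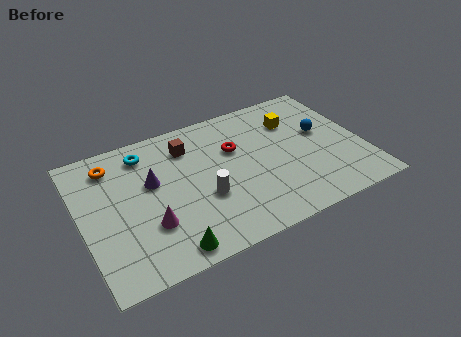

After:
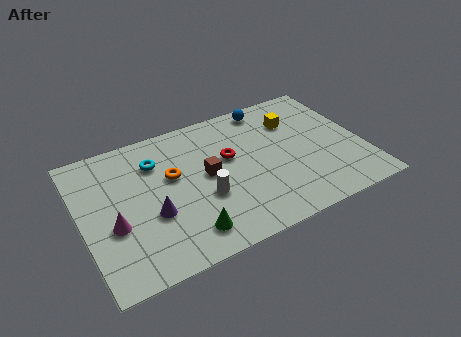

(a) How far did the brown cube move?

2.1

The brown cube moved from about (5.0, 6.2) to (5.6, 4.2), a distance of √(0.6² + 2.0²) ≈ 2.1.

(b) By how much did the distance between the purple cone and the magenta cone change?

-0.6

They were about 2.3 units apart before and 1.7 after — 0.6 units closer together.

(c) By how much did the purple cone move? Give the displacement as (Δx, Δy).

(-0.2, -1.8)

The purple cone started near (3.2, 4.8) and ended near (3.0, 3.0).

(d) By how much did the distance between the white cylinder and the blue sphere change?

-0.4

They were about 5.8 units apart before and 5.4 after — 0.4 units closer together.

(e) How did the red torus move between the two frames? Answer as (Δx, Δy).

(-0.3, -0.4)

The red torus started near (7.0, 5.2) and ended near (6.7, 4.8).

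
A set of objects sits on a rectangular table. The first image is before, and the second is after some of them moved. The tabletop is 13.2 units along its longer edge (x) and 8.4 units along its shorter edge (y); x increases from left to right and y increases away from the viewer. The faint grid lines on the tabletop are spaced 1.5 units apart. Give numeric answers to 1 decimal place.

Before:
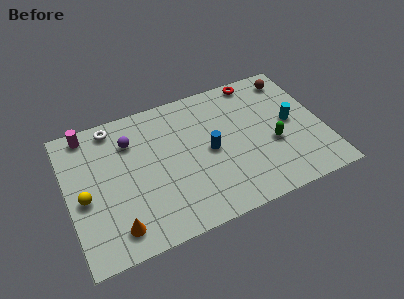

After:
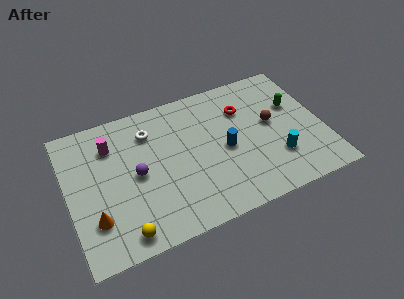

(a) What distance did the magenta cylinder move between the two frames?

1.6

From (1.3, 7.5) to (2.4, 6.3), the magenta cylinder covered √(1.1² + 1.2²) ≈ 1.6 units.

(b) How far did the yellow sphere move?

3.2

From (0.8, 3.7) to (2.5, 1.0), the yellow sphere covered √(1.7² + 2.7²) ≈ 3.2 units.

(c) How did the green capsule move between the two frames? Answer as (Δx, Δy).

(1.4, 2.0)

The green capsule started near (10.5, 3.3) and ended near (11.9, 5.3).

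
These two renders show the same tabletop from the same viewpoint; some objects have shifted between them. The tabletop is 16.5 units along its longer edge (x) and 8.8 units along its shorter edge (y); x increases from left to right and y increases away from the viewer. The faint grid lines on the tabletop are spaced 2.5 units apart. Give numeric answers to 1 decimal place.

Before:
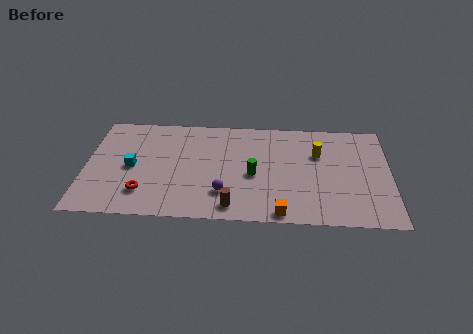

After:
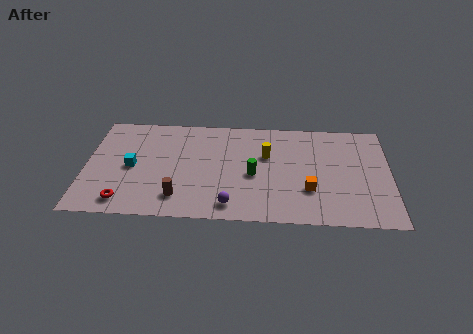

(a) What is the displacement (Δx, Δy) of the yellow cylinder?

(-2.8, -0.3)

From the two frames, the yellow cylinder sits at roughly (12.6, 5.9) before and (9.8, 5.6) after.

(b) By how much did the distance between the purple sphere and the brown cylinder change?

+1.6

The distance was about 1.2 in the first image and 2.8 in the second, so they moved 1.6 units further apart.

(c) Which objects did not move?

the green cylinder and the cyan cube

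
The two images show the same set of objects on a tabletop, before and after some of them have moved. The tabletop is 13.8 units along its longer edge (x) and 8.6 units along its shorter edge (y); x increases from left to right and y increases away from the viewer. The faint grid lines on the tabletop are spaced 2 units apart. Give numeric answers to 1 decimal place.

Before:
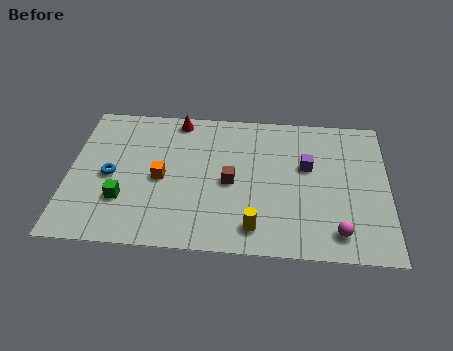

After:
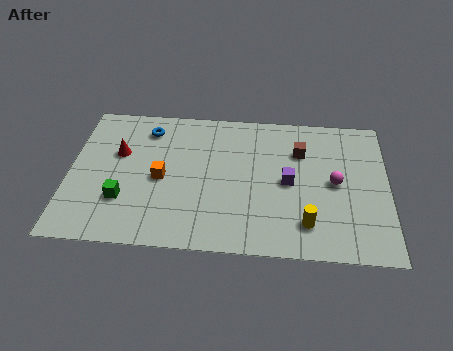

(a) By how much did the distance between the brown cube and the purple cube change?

-1.5

Before: roughly 3.5 units apart; after: 2.0. That's 1.5 units closer together.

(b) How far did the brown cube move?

3.7

The brown cube was near (7.0, 4.0) before and (10.0, 6.1) after, so it travelled √(3.0² + 2.1²) ≈ 3.7 units.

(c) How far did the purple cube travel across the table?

1.3

The purple cube moved from about (10.3, 5.2) to (9.5, 4.2), a distance of √(0.8² + 1.0²) ≈ 1.3.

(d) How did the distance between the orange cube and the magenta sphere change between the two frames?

-0.5

Before: roughly 8.0 units apart; after: 7.5. That's 0.5 units closer together.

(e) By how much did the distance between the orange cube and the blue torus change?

+0.9

They were about 2.2 units apart before and 3.1 after — 0.9 units further apart.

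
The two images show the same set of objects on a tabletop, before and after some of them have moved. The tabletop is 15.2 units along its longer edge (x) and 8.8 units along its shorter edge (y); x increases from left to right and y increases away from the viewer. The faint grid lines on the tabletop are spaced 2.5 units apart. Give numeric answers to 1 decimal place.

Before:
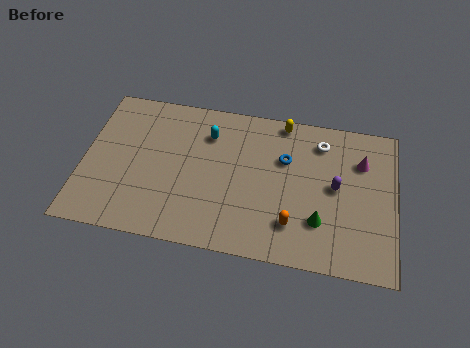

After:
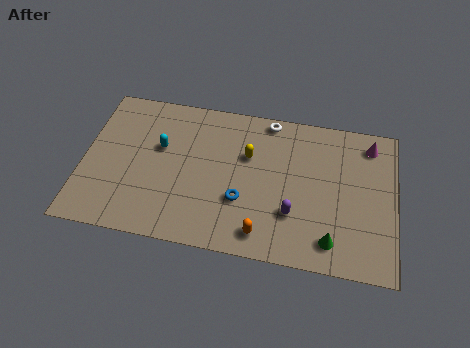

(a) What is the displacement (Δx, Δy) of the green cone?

(0.6, -1.0)

The green cone started near (11.6, 2.5) and ended near (12.2, 1.5).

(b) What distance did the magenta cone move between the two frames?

1.2

The magenta cone moved from about (13.5, 6.3) to (13.9, 7.4), a distance of √(0.4² + 1.1²) ≈ 1.2.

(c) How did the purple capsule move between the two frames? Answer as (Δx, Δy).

(-2.0, -1.9)

The purple capsule was at about (12.3, 4.6) and moved to about (10.3, 2.7).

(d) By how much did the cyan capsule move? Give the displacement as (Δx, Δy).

(-2.3, -1.2)

The cyan capsule started near (6.0, 6.6) and ended near (3.7, 5.4).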